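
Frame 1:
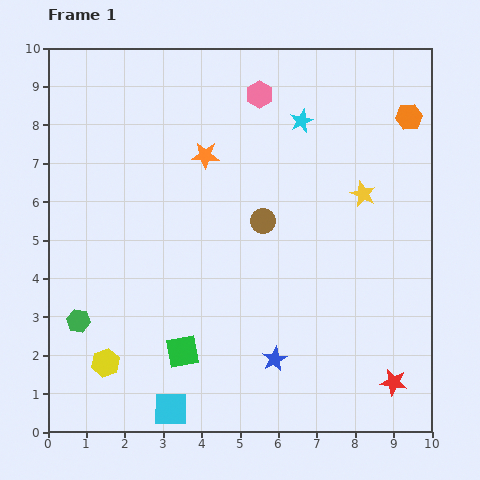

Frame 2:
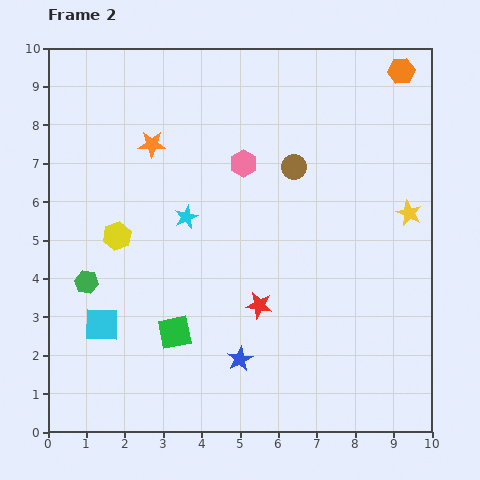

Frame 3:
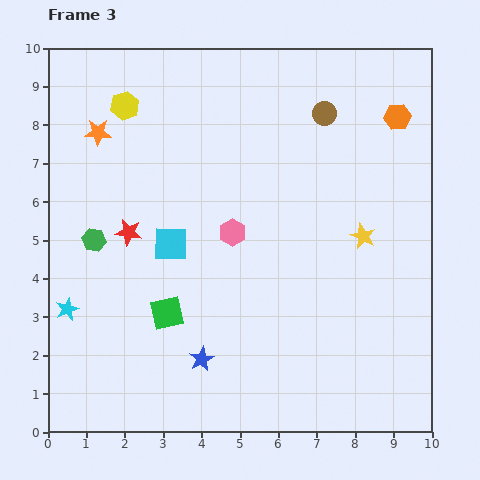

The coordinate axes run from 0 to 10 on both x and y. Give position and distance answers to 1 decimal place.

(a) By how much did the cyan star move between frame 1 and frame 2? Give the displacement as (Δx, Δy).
(-3.0, -2.5)

The cyan star was at (6.6, 8.1) in frame 1 and (3.6, 5.6) in frame 2.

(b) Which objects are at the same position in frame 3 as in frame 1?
none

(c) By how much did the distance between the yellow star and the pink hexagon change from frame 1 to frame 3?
-0.3

Distance in frame 1: 3.7. Distance in frame 3: 3.4.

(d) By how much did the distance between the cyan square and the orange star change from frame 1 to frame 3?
-3.2

Distance in frame 1: 6.7. Distance in frame 3: 3.5.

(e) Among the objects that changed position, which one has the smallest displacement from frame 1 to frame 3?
the orange hexagon

(moved 0.3)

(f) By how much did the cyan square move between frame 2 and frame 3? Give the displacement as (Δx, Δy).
(1.8, 2.1)

The cyan square was at (1.4, 2.8) in frame 2 and (3.2, 4.9) in frame 3.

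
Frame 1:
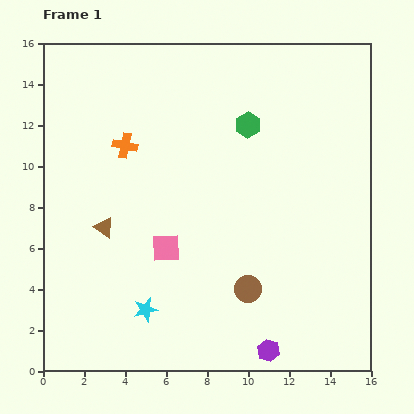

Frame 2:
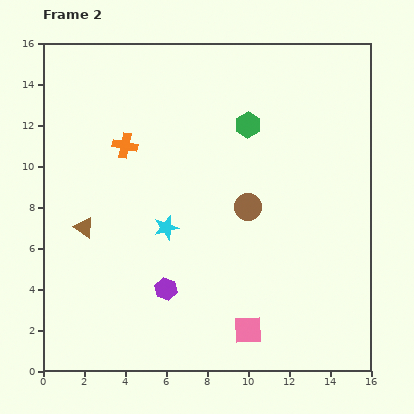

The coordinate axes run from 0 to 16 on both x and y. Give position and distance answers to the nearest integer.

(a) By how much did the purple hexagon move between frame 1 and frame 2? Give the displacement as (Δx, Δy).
(-5, 3)

The purple hexagon was at (11, 1) in frame 1 and (6, 4) in frame 2.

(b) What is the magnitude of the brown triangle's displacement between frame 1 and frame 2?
1

The brown triangle moved from (3, 7) to (2, 7), a distance of √(1² + 0²) ≈ 1.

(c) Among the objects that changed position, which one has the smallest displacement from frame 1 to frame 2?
the brown triangle

(moved 1)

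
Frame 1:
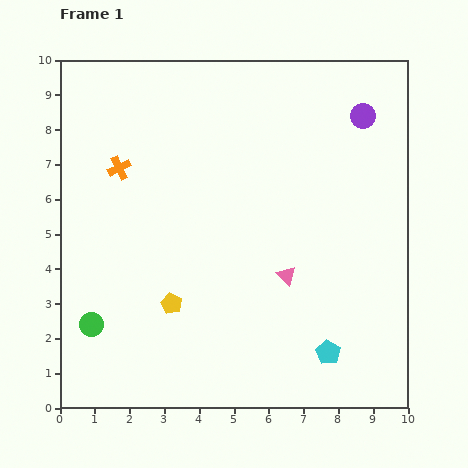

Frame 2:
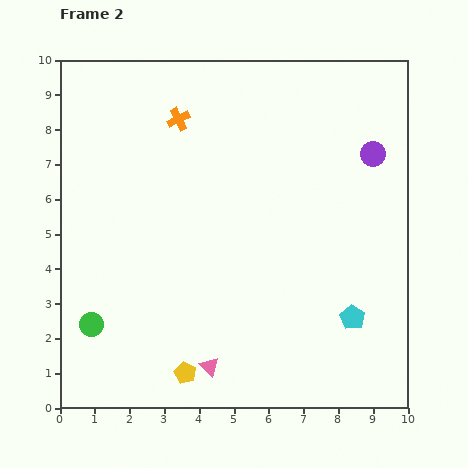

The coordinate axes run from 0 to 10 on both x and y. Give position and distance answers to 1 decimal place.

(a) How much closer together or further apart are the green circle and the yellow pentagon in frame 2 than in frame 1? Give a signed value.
+0.6

Distance in frame 1: 2.4. Distance in frame 2: 3.0.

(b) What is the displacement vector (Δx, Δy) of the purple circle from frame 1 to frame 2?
(0.3, -1.1)

The purple circle was at (8.7, 8.4) in frame 1 and (9.0, 7.3) in frame 2.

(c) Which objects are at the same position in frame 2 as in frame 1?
the green circle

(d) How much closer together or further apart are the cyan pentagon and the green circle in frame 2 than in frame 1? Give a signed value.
+0.7

Distance in frame 1: 6.8. Distance in frame 2: 7.5.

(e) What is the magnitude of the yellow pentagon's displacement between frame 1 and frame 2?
2.0

The yellow pentagon moved from (3.2, 3.0) to (3.6, 1.0), a distance of √(0.4² + 2.0²) ≈ 2.0.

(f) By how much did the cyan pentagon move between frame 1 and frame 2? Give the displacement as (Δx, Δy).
(0.7, 1.0)

The cyan pentagon was at (7.7, 1.6) in frame 1 and (8.4, 2.6) in frame 2.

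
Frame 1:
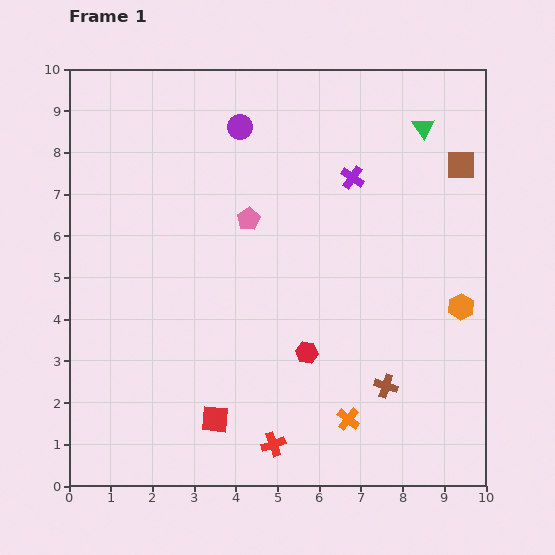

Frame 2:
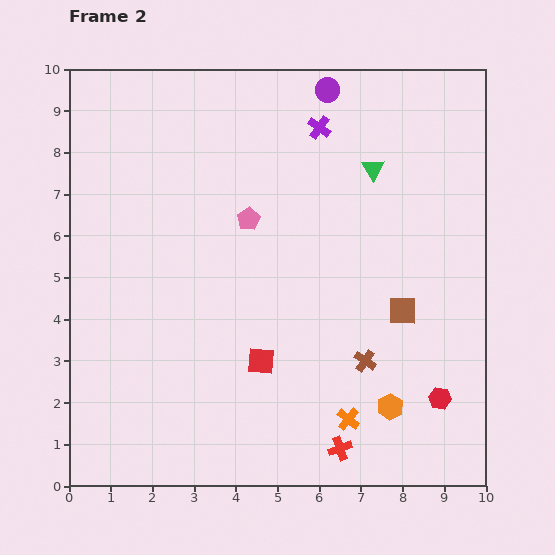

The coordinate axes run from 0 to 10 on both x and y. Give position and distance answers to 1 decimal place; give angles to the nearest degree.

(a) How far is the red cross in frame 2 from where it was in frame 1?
1.6

The red cross moved from (4.9, 1.0) to (6.5, 0.9), a distance of √(1.6² + 0.1²) ≈ 1.6.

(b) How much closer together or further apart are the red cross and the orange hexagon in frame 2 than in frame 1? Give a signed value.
-4.0

Distance in frame 1: 5.6. Distance in frame 2: 1.6.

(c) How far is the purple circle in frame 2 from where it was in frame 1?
2.3

The purple circle moved from (4.1, 8.6) to (6.2, 9.5), a distance of √(2.1² + 0.9²) ≈ 2.3.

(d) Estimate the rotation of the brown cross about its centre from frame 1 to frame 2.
17° clockwise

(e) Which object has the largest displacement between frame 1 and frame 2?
the brown square

(moved 3.8; next 3.4)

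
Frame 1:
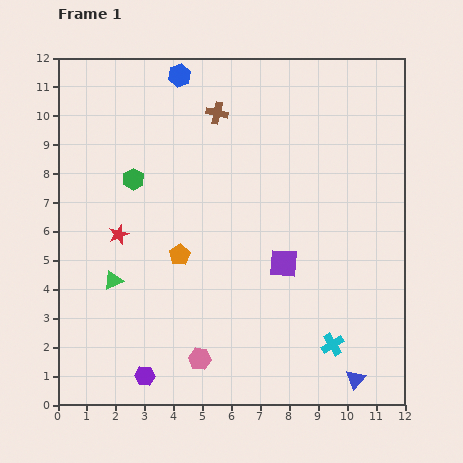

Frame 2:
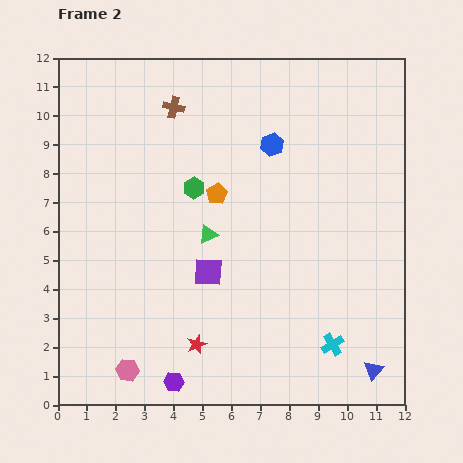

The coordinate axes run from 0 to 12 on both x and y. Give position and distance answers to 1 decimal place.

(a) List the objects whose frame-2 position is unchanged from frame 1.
the cyan cross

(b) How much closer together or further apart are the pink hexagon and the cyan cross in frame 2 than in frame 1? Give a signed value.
+2.6

Distance in frame 1: 4.6. Distance in frame 2: 7.2.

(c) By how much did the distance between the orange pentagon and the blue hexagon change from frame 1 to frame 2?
-3.7

Distance in frame 1: 6.2. Distance in frame 2: 2.5.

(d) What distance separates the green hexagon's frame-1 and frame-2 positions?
2.1

The green hexagon moved from (2.6, 7.8) to (4.7, 7.5), a distance of √(2.1² + 0.3²) ≈ 2.1.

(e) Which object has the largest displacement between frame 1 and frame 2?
the red star

(moved 4.7; next 4.0)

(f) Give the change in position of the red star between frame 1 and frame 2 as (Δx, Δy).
(2.7, -3.8)

The red star was at (2.1, 5.9) in frame 1 and (4.8, 2.1) in frame 2.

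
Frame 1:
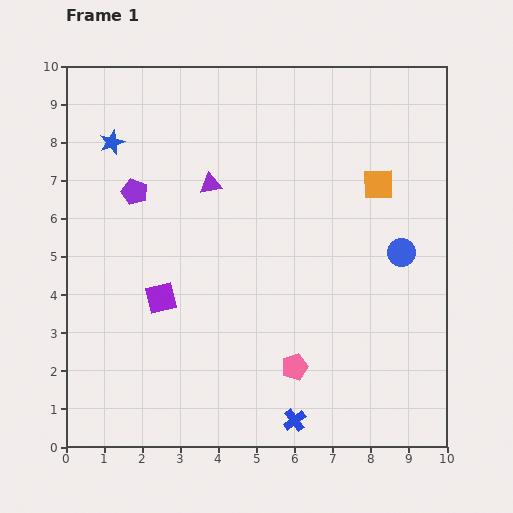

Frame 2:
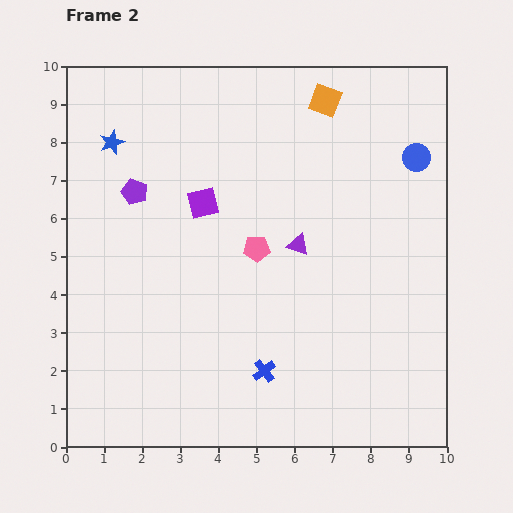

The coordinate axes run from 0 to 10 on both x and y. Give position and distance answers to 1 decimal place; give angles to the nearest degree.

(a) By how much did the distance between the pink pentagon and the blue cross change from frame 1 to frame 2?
+1.8

Distance in frame 1: 1.4. Distance in frame 2: 3.2.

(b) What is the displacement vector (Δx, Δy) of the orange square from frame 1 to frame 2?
(-1.4, 2.2)

The orange square was at (8.2, 6.9) in frame 1 and (6.8, 9.1) in frame 2.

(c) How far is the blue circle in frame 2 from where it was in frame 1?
2.5

The blue circle moved from (8.8, 5.1) to (9.2, 7.6), a distance of √(0.4² + 2.5²) ≈ 2.5.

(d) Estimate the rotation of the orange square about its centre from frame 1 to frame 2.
22° clockwise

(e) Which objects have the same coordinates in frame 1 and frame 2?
the purple pentagon, the blue star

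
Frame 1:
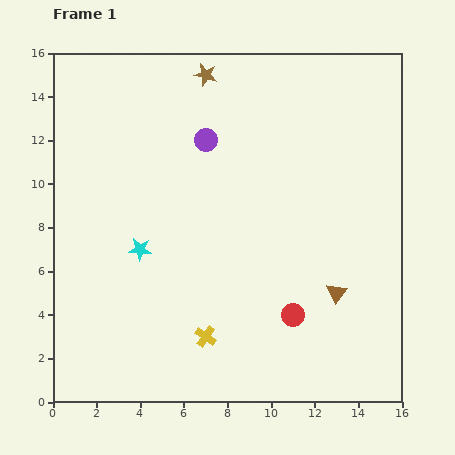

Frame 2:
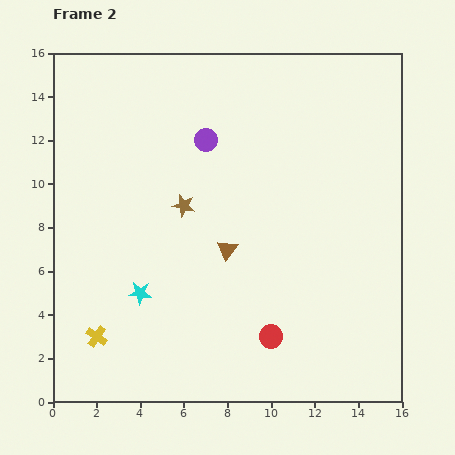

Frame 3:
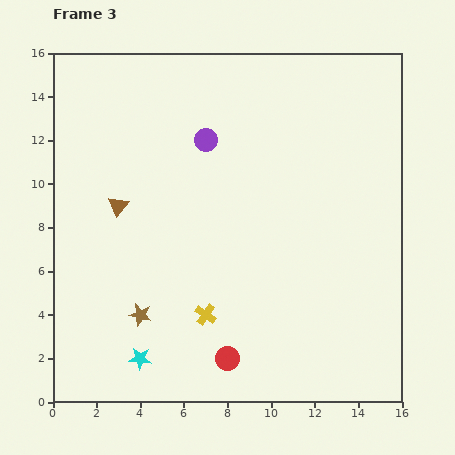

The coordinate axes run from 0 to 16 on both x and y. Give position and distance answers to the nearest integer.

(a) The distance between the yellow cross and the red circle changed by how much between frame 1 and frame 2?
+4

Distance in frame 1: 4. Distance in frame 2: 8.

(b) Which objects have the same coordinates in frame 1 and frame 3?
the purple circle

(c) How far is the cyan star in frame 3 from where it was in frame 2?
3

The cyan star moved from (4, 5) to (4, 2), a distance of √(0² + 3²) ≈ 3.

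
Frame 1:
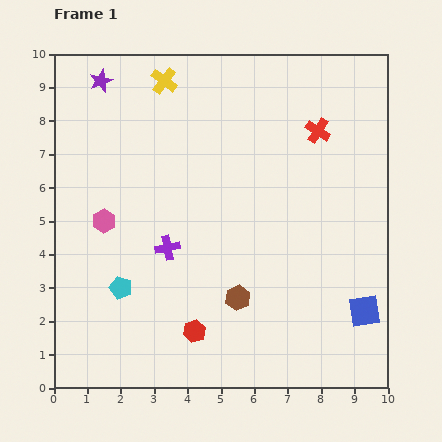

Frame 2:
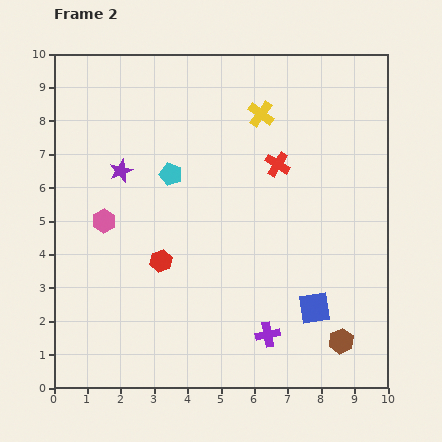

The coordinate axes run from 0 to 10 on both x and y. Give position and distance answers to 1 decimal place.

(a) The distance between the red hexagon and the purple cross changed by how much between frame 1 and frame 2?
+1.3

Distance in frame 1: 2.6. Distance in frame 2: 3.9.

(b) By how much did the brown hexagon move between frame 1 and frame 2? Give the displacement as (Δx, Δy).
(3.1, -1.3)

The brown hexagon was at (5.5, 2.7) in frame 1 and (8.6, 1.4) in frame 2.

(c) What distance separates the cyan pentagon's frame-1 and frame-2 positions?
3.7

The cyan pentagon moved from (2.0, 3.0) to (3.5, 6.4), a distance of √(1.5² + 3.4²) ≈ 3.7.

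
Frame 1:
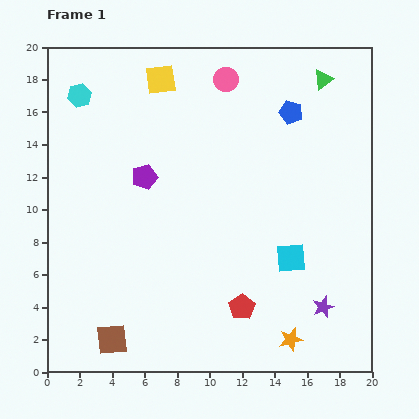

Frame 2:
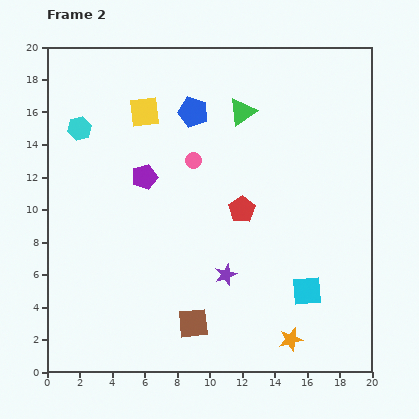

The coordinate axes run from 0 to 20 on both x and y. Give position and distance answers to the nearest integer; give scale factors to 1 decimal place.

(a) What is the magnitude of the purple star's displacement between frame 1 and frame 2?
6

The purple star moved from (17, 4) to (11, 6), a distance of √(6² + 2²) ≈ 6.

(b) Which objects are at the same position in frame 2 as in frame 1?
the orange star, the purple pentagon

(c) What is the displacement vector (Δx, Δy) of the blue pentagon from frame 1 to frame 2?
(-6, 0)

The blue pentagon was at (15, 16) in frame 1 and (9, 16) in frame 2.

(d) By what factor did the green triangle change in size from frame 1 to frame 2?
1.4×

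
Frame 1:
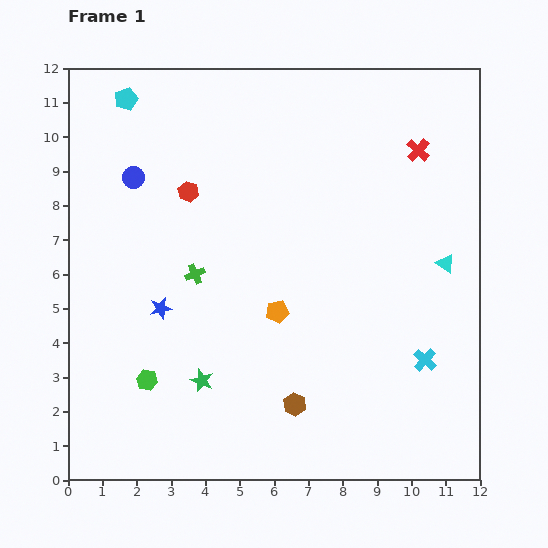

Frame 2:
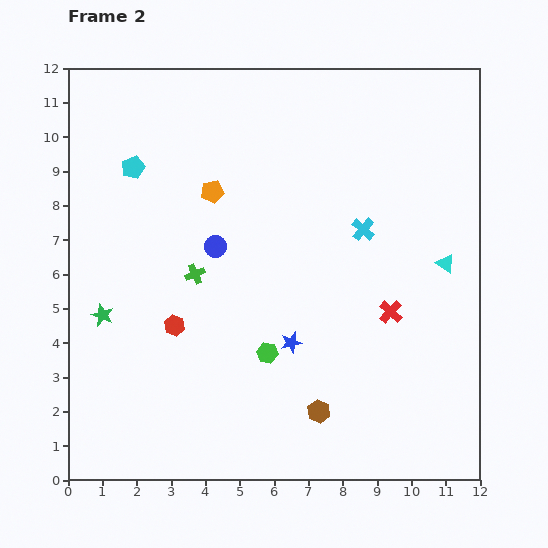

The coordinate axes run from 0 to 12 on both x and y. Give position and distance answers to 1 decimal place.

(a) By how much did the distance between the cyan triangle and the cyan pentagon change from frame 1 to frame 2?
-1.0

Distance in frame 1: 10.5. Distance in frame 2: 9.5.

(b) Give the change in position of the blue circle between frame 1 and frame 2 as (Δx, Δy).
(2.4, -2.0)

The blue circle was at (1.9, 8.8) in frame 1 and (4.3, 6.8) in frame 2.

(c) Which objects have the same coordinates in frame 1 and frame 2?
the cyan triangle, the green cross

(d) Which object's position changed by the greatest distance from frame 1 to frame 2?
the red cross

(moved 4.8; next 4.2)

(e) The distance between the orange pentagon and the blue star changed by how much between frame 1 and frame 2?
+1.6

Distance in frame 1: 3.4. Distance in frame 2: 5.0.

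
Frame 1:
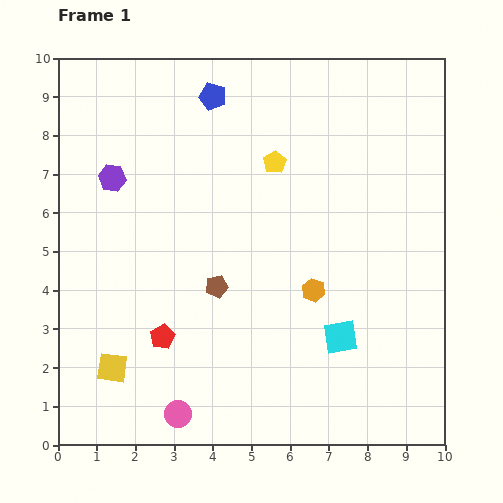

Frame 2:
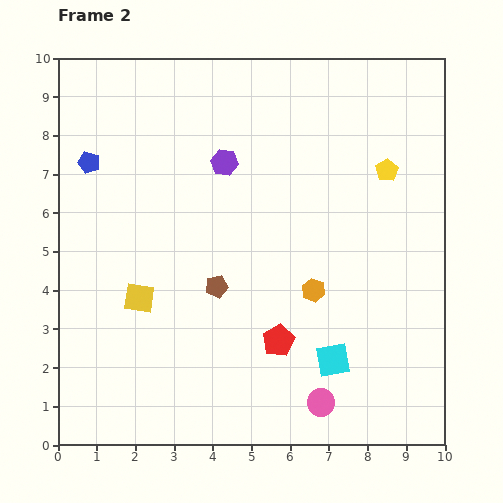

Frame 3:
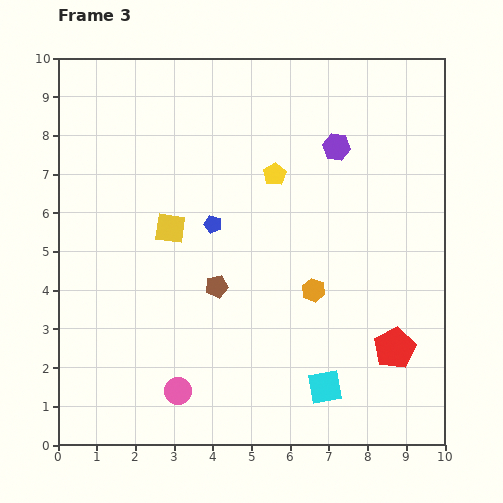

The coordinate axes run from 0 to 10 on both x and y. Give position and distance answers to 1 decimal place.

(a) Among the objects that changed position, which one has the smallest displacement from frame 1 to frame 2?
the cyan square

(moved 0.6)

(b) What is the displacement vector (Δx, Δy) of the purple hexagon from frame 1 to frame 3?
(5.8, 0.8)

The purple hexagon was at (1.4, 6.9) in frame 1 and (7.2, 7.7) in frame 3.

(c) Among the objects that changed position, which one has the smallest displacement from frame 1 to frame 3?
the yellow pentagon

(moved 0.3)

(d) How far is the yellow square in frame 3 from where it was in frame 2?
2.0

The yellow square moved from (2.1, 3.8) to (2.9, 5.6), a distance of √(0.8² + 1.8²) ≈ 2.0.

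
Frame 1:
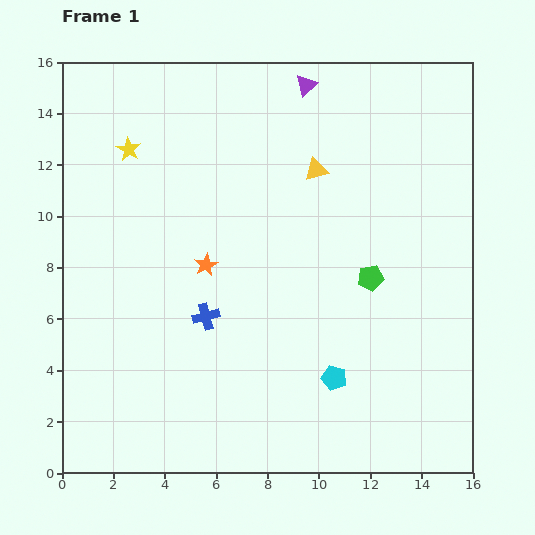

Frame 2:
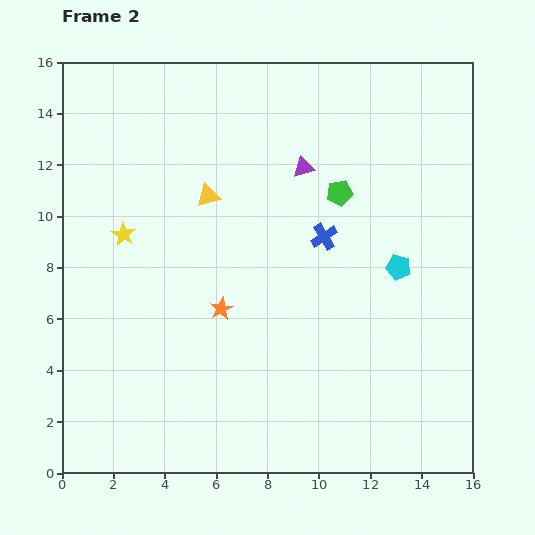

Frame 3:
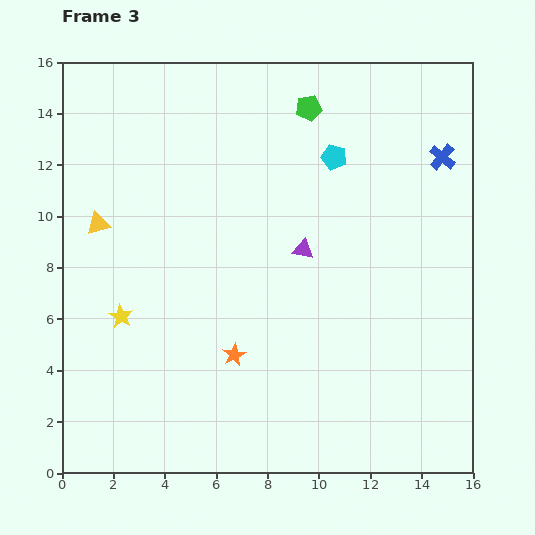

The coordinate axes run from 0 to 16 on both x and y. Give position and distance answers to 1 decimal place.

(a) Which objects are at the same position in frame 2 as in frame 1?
none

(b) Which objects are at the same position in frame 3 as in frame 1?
none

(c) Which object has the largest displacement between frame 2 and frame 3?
the blue cross

(moved 5.5; next 5.0)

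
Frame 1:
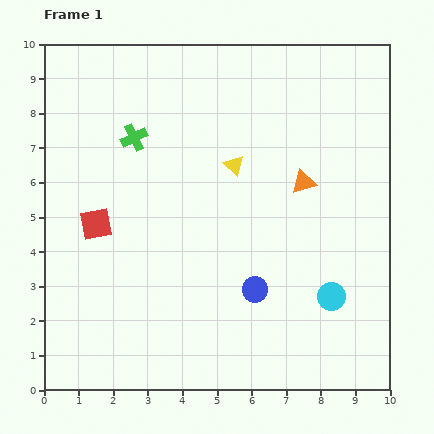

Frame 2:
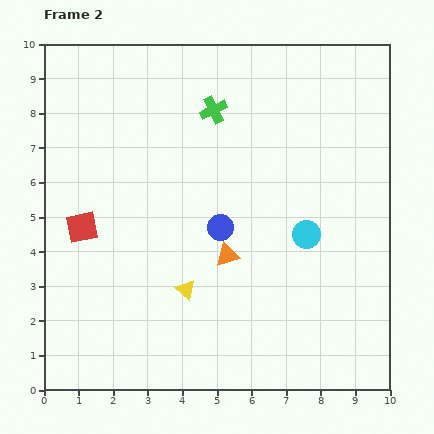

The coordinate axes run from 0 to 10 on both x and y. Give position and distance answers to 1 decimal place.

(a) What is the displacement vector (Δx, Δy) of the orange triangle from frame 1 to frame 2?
(-2.2, -2.1)

The orange triangle was at (7.5, 6.0) in frame 1 and (5.3, 3.9) in frame 2.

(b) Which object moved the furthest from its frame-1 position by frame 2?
the yellow triangle

(moved 3.9; next 3.0)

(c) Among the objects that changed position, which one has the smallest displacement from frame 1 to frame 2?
the red square

(moved 0.4)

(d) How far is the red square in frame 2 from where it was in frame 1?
0.4

The red square moved from (1.5, 4.8) to (1.1, 4.7), a distance of √(0.4² + 0.1²) ≈ 0.4.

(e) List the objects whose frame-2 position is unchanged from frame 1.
none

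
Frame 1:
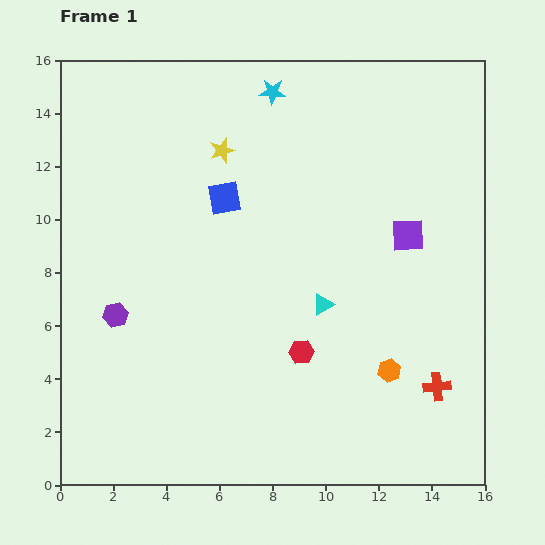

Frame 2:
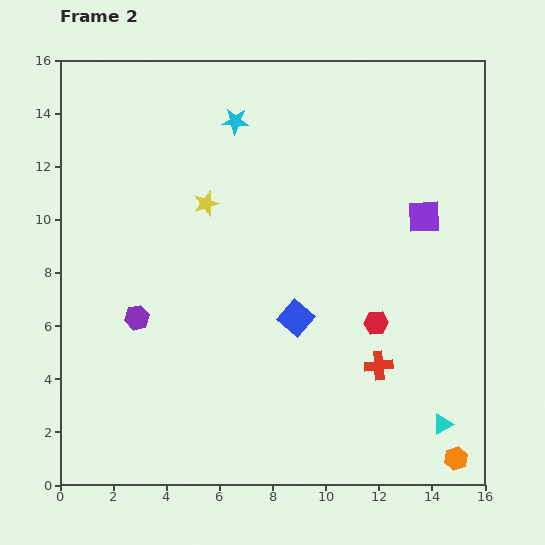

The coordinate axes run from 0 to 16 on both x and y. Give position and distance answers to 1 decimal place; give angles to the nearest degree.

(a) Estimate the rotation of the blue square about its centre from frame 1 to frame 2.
39° counter-clockwise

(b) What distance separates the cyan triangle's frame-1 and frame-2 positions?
6.4

The cyan triangle moved from (9.9, 6.8) to (14.4, 2.3), a distance of √(4.5² + 4.5²) ≈ 6.4.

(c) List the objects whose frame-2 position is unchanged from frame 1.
none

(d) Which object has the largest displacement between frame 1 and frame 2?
the cyan triangle

(moved 6.4; next 5.2)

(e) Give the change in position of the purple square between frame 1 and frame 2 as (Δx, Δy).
(0.6, 0.7)

The purple square was at (13.1, 9.4) in frame 1 and (13.7, 10.1) in frame 2.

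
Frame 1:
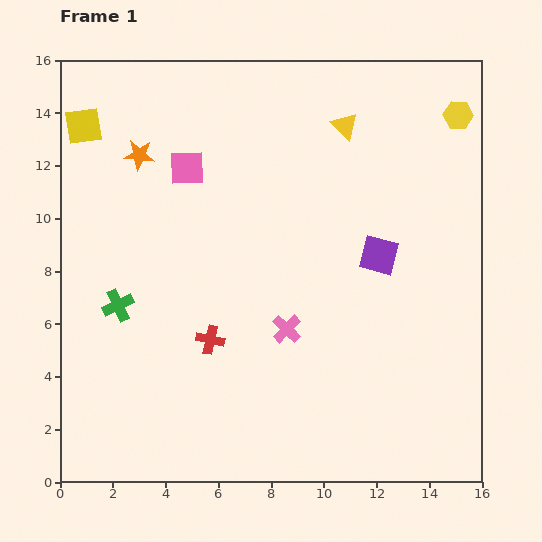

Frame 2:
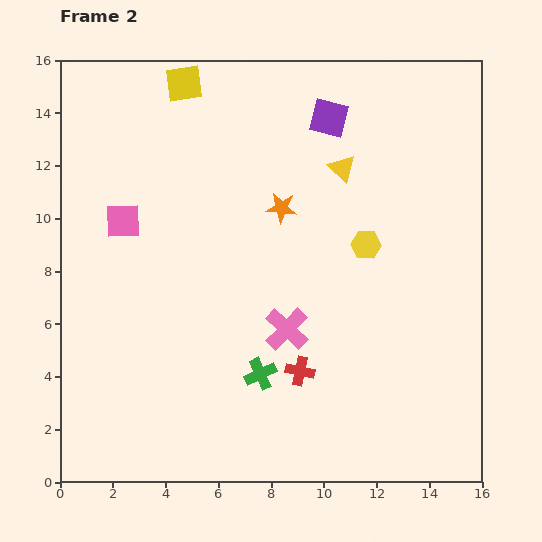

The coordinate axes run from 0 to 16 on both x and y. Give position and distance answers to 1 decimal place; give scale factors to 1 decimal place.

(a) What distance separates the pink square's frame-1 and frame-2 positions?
3.1

The pink square moved from (4.8, 11.9) to (2.4, 9.9), a distance of √(2.4² + 2.0²) ≈ 3.1.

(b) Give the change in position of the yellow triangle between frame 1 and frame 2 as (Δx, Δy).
(-0.1, -1.6)

The yellow triangle was at (10.8, 13.5) in frame 1 and (10.7, 11.9) in frame 2.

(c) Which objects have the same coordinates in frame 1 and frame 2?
the pink cross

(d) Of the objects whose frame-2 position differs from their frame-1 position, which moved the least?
the yellow triangle

(moved 1.6)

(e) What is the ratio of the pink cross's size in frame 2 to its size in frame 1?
1.5×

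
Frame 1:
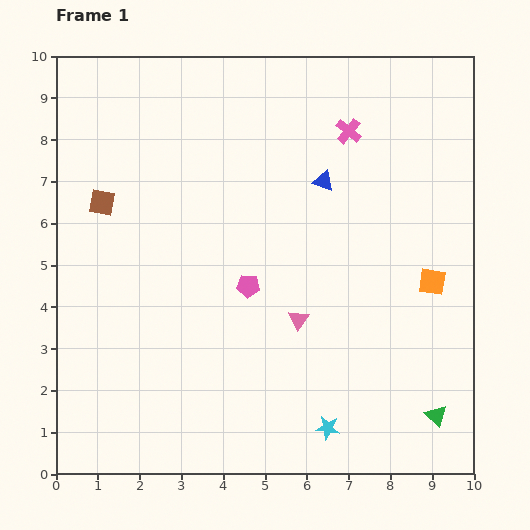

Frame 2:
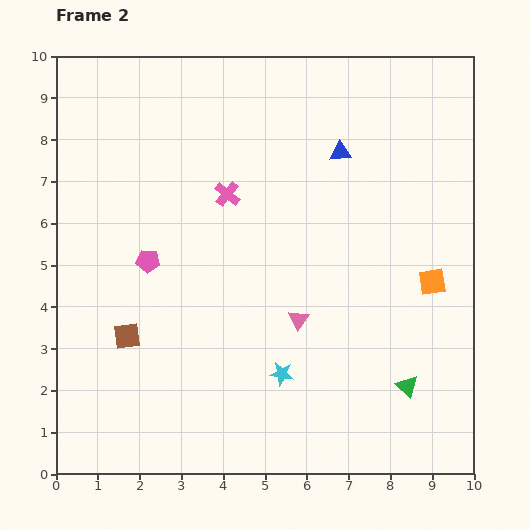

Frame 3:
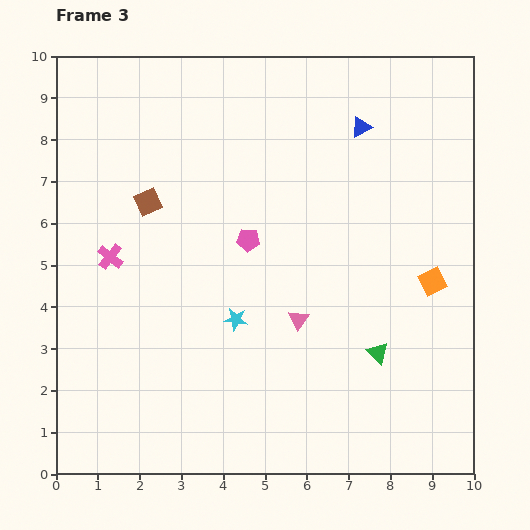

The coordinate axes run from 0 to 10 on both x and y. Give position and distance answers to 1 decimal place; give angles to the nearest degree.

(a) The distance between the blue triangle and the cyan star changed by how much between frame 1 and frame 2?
-0.4

Distance in frame 1: 5.9. Distance in frame 2: 5.5.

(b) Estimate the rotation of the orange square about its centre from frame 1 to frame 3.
35° counter-clockwise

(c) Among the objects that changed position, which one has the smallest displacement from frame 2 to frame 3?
the blue triangle

(moved 0.8)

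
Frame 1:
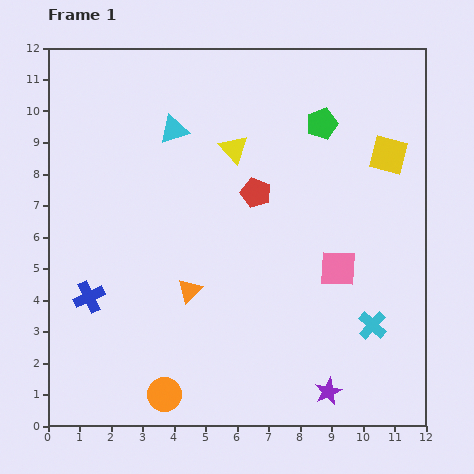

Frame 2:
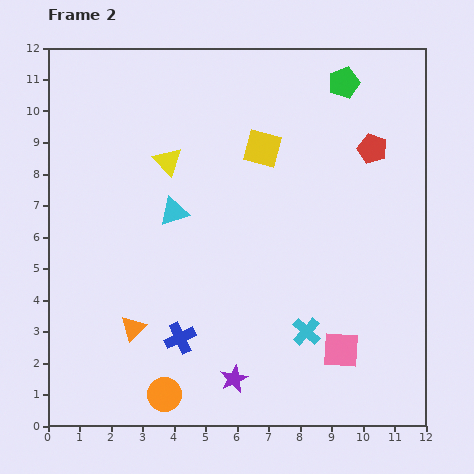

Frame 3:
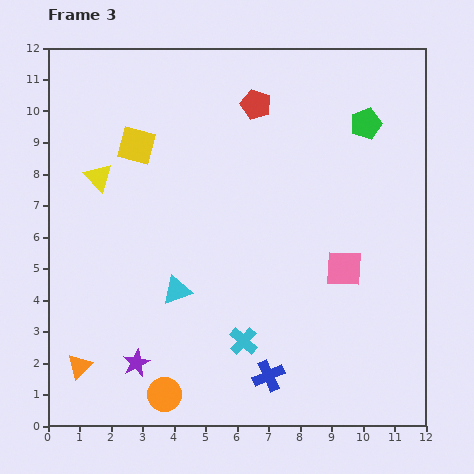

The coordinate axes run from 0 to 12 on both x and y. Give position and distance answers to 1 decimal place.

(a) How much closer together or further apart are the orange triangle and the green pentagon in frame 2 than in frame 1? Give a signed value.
+3.5

Distance in frame 1: 6.8. Distance in frame 2: 10.3.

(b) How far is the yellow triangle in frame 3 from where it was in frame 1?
4.4

The yellow triangle moved from (5.9, 8.8) to (1.6, 7.9), a distance of √(4.3² + 0.9²) ≈ 4.4.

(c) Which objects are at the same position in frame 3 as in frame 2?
the orange circle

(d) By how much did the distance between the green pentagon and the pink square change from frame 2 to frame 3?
-3.8

Distance in frame 2: 8.5. Distance in frame 3: 4.7.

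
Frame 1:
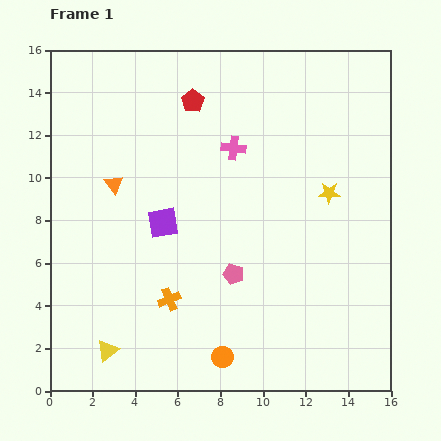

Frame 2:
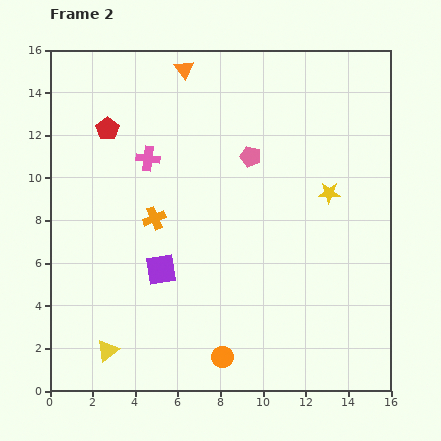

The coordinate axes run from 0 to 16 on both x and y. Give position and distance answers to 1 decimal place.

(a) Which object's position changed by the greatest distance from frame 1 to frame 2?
the orange triangle

(moved 6.3; next 5.6)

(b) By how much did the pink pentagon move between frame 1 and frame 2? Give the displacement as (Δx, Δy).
(0.8, 5.5)

The pink pentagon was at (8.6, 5.5) in frame 1 and (9.4, 11.0) in frame 2.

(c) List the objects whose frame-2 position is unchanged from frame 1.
the yellow triangle, the orange circle, the yellow star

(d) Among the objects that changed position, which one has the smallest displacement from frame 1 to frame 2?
the purple square

(moved 2.2)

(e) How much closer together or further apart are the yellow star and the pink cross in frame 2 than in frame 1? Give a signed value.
+3.6

Distance in frame 1: 5.0. Distance in frame 2: 8.6.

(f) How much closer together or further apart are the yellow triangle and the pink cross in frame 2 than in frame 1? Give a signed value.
-2.0

Distance in frame 1: 11.2. Distance in frame 2: 9.2.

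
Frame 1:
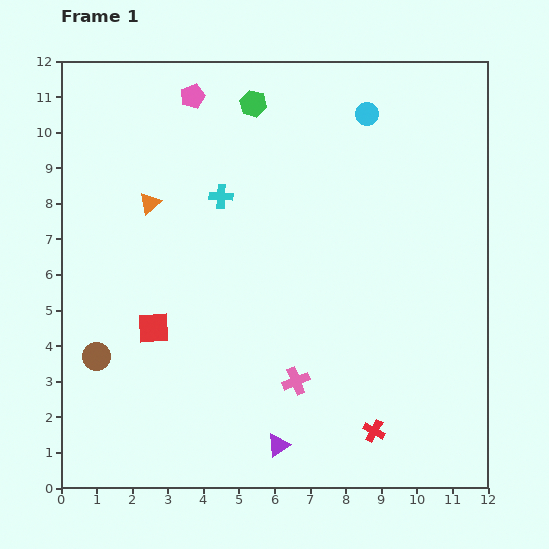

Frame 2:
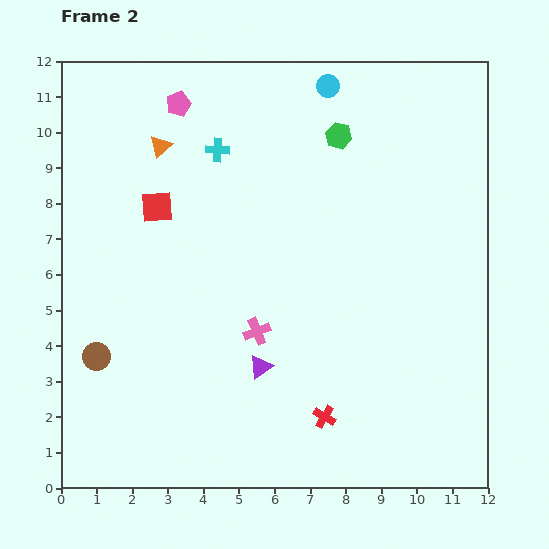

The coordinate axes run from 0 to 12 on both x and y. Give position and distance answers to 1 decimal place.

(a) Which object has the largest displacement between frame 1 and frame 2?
the red square

(moved 3.4; next 2.6)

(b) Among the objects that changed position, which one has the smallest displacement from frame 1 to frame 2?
the pink pentagon

(moved 0.4)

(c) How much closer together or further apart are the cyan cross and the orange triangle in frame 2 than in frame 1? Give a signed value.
-0.4

Distance in frame 1: 2.0. Distance in frame 2: 1.6.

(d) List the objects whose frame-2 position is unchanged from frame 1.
the brown circle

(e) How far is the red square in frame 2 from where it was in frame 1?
3.4

The red square moved from (2.6, 4.5) to (2.7, 7.9), a distance of √(0.1² + 3.4²) ≈ 3.4.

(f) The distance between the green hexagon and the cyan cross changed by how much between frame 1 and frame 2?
+0.6

Distance in frame 1: 2.8. Distance in frame 2: 3.4.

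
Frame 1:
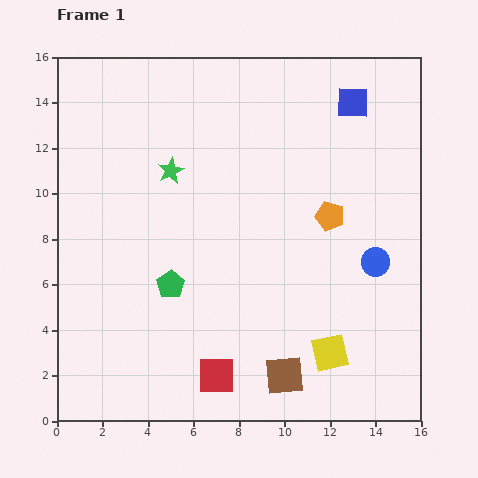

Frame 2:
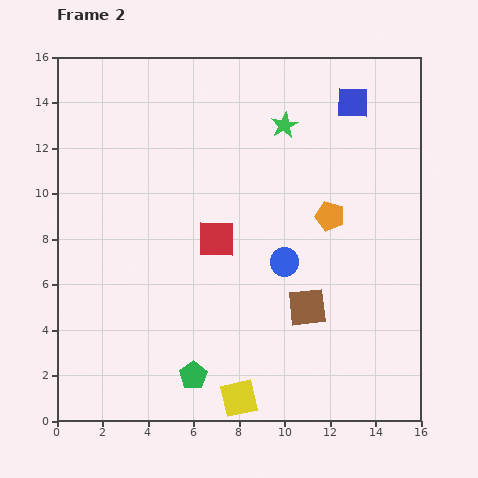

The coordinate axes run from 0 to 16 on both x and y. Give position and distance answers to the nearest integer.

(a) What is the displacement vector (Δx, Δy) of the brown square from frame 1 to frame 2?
(1, 3)

The brown square was at (10, 2) in frame 1 and (11, 5) in frame 2.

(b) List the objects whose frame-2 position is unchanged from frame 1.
the orange pentagon, the blue square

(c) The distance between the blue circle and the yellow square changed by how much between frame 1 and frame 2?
+2

Distance in frame 1: 4. Distance in frame 2: 6.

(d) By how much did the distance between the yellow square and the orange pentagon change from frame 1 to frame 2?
+3

Distance in frame 1: 6. Distance in frame 2: 9.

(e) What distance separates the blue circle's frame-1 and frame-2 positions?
4

The blue circle moved from (14, 7) to (10, 7), a distance of √(4² + 0²) ≈ 4.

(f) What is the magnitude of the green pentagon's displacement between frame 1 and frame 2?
4

The green pentagon moved from (5, 6) to (6, 2), a distance of √(1² + 4²) ≈ 4.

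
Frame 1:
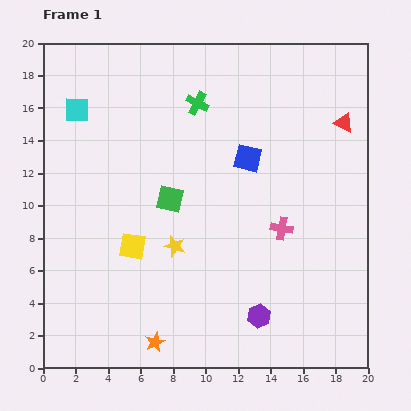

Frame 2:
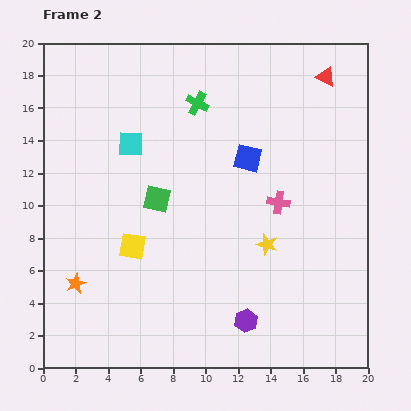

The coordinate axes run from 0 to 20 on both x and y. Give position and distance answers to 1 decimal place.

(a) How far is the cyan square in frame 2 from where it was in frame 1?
3.9

The cyan square moved from (2.1, 15.9) to (5.4, 13.8), a distance of √(3.3² + 2.1²) ≈ 3.9.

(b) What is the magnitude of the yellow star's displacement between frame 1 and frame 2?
5.7

The yellow star moved from (8.1, 7.5) to (13.8, 7.6), a distance of √(5.7² + 0.1²) ≈ 5.7.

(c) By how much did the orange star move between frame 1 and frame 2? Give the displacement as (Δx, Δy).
(-4.9, 3.6)

The orange star was at (6.9, 1.6) in frame 1 and (2.0, 5.2) in frame 2.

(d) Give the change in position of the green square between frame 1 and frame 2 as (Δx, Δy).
(-0.8, 0.0)

The green square was at (7.8, 10.4) in frame 1 and (7.0, 10.4) in frame 2.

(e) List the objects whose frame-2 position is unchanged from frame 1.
the blue square, the yellow square, the green cross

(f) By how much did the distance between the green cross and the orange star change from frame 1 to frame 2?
-1.5

Distance in frame 1: 14.9. Distance in frame 2: 13.4.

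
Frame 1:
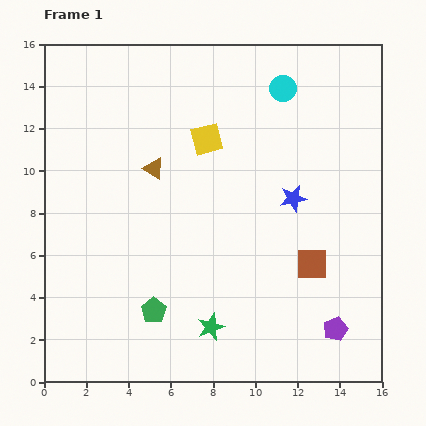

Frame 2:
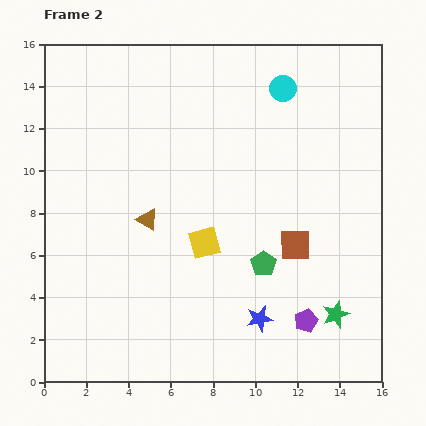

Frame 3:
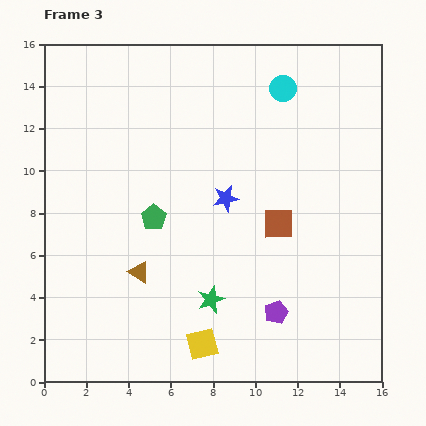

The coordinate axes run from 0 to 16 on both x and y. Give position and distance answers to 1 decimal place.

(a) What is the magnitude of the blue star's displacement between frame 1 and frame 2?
5.9

The blue star moved from (11.8, 8.7) to (10.2, 3.0), a distance of √(1.6² + 5.7²) ≈ 5.9.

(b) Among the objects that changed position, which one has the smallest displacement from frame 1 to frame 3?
the green star

(moved 1.3)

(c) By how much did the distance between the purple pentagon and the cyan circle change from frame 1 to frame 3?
-1.1

Distance in frame 1: 11.7. Distance in frame 3: 10.6.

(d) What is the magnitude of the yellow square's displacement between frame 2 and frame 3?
4.8

The yellow square moved from (7.6, 6.6) to (7.5, 1.8), a distance of √(0.1² + 4.8²) ≈ 4.8.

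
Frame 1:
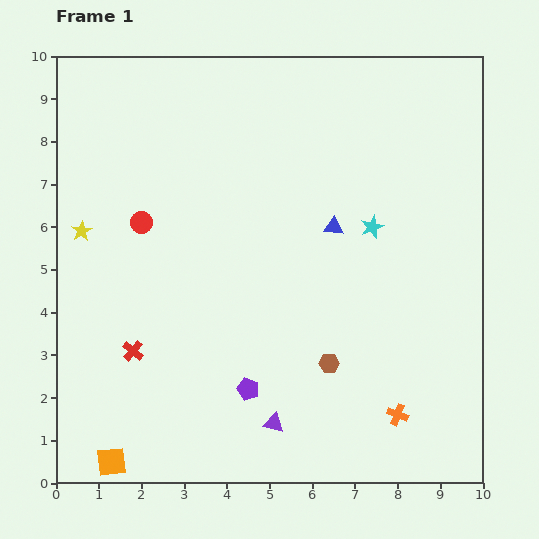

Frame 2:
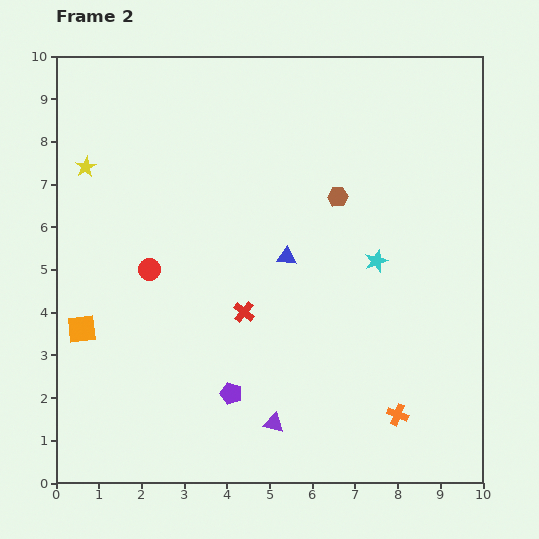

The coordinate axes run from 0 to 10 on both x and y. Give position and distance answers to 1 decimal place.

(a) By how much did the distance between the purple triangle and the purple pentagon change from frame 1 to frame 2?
+0.2

Distance in frame 1: 1.0. Distance in frame 2: 1.2.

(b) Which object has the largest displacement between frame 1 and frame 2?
the brown hexagon

(moved 3.9; next 3.2)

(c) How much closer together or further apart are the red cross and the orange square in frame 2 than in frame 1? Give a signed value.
+1.2

Distance in frame 1: 2.6. Distance in frame 2: 3.8.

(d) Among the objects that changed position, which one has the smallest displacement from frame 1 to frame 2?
the purple pentagon

(moved 0.4)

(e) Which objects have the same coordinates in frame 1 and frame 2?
the orange cross, the purple triangle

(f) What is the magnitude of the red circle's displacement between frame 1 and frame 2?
1.1

The red circle moved from (2.0, 6.1) to (2.2, 5.0), a distance of √(0.2² + 1.1²) ≈ 1.1.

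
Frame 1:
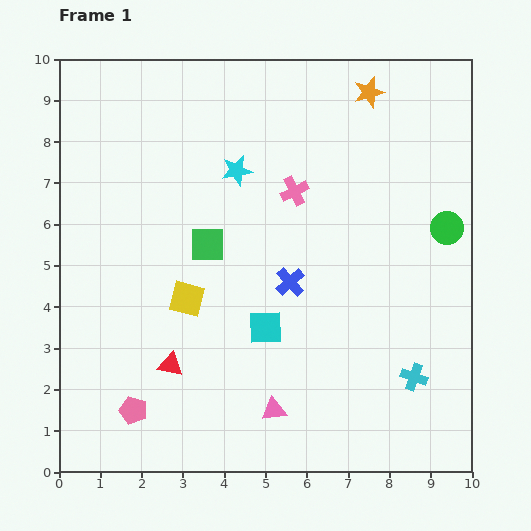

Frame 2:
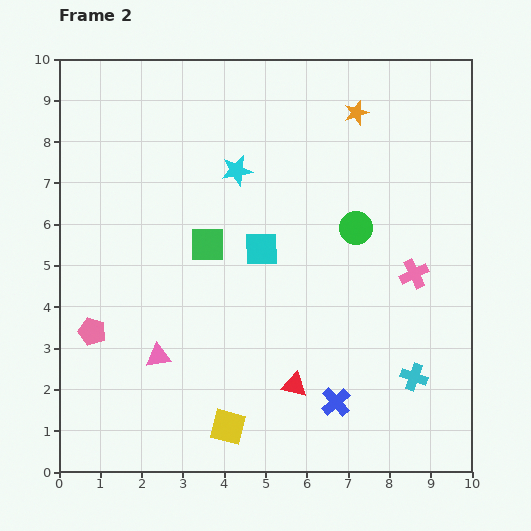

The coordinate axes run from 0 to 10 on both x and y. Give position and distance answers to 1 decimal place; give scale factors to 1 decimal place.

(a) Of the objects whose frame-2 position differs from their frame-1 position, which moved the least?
the orange star

(moved 0.6)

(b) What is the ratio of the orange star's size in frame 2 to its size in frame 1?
0.8×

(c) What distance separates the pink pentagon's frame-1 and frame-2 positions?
2.1

The pink pentagon moved from (1.8, 1.5) to (0.8, 3.4), a distance of √(1.0² + 1.9²) ≈ 2.1.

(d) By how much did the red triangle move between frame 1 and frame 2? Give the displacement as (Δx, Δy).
(3.0, -0.5)

The red triangle was at (2.7, 2.6) in frame 1 and (5.7, 2.1) in frame 2.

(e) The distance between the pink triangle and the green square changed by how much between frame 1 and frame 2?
-1.3

Distance in frame 1: 4.3. Distance in frame 2: 3.0.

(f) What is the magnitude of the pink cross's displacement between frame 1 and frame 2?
3.5

The pink cross moved from (5.7, 6.8) to (8.6, 4.8), a distance of √(2.9² + 2.0²) ≈ 3.5.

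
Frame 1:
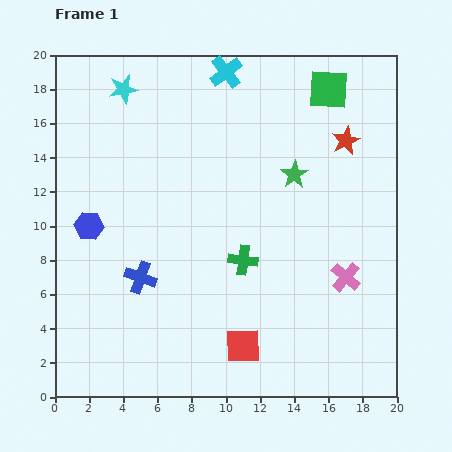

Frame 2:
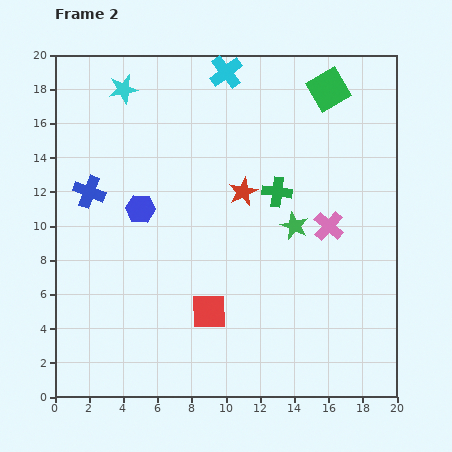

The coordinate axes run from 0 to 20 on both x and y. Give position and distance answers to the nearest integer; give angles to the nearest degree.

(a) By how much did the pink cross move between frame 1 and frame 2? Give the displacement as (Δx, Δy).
(-1, 3)

The pink cross was at (17, 7) in frame 1 and (16, 10) in frame 2.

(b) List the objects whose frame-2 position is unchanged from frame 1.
the green square, the cyan cross, the cyan star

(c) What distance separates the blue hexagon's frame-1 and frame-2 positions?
3

The blue hexagon moved from (2, 10) to (5, 11), a distance of √(3² + 1²) ≈ 3.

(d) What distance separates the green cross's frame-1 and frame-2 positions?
4

The green cross moved from (11, 8) to (13, 12), a distance of √(2² + 4²) ≈ 4.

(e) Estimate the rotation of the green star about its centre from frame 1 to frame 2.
15° counter-clockwise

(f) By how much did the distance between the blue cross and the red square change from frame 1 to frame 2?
+3

Distance in frame 1: 7. Distance in frame 2: 10.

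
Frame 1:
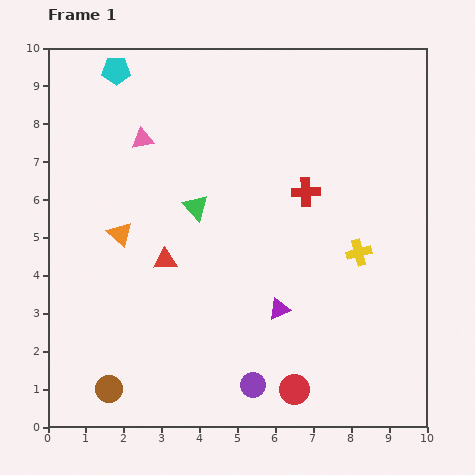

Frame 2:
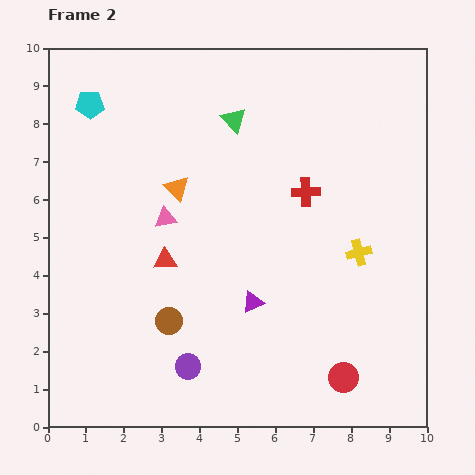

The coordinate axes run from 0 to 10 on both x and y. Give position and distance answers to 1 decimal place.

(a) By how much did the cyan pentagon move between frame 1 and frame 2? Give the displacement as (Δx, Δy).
(-0.7, -0.9)

The cyan pentagon was at (1.8, 9.4) in frame 1 and (1.1, 8.5) in frame 2.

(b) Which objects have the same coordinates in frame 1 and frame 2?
the yellow cross, the red cross, the red triangle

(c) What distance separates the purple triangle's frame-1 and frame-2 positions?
0.7

The purple triangle moved from (6.1, 3.1) to (5.4, 3.3), a distance of √(0.7² + 0.2²) ≈ 0.7.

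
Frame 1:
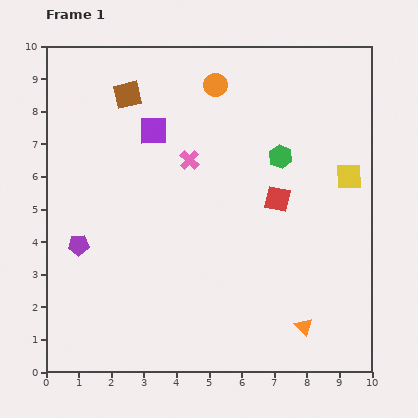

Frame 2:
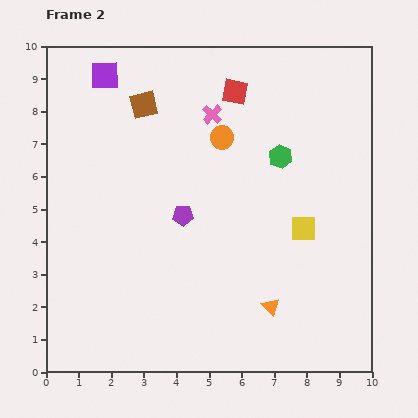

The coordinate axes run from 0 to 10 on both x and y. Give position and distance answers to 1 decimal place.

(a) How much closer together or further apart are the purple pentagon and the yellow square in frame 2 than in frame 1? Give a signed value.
-4.9

Distance in frame 1: 8.6. Distance in frame 2: 3.7.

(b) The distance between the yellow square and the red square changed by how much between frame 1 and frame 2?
+2.4

Distance in frame 1: 2.3. Distance in frame 2: 4.7.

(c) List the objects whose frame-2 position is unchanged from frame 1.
the green hexagon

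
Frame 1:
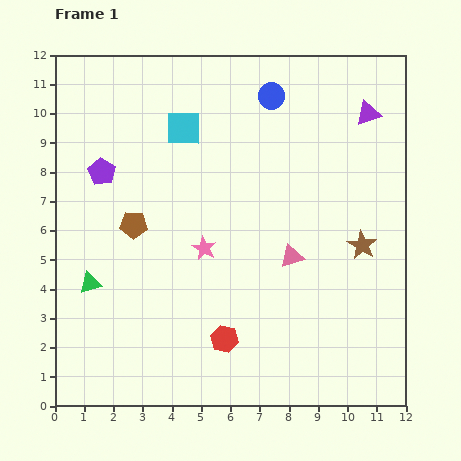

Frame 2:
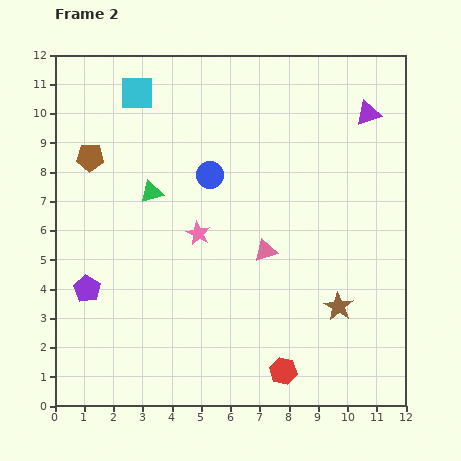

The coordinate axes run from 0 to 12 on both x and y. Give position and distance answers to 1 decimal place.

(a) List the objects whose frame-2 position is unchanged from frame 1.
the purple triangle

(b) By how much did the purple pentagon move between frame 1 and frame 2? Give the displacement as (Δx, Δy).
(-0.5, -4.0)

The purple pentagon was at (1.6, 8.0) in frame 1 and (1.1, 4.0) in frame 2.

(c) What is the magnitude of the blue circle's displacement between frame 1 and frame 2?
3.4

The blue circle moved from (7.4, 10.6) to (5.3, 7.9), a distance of √(2.1² + 2.7²) ≈ 3.4.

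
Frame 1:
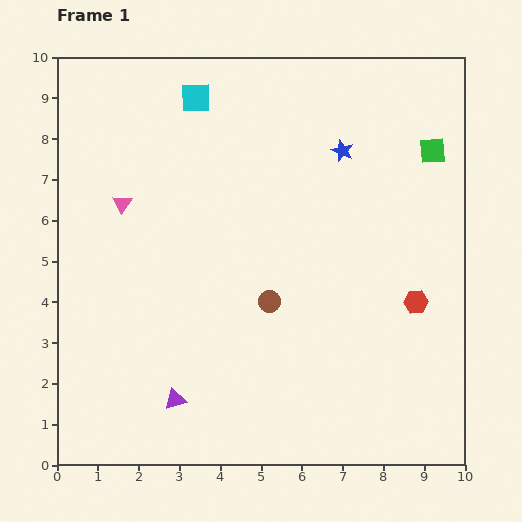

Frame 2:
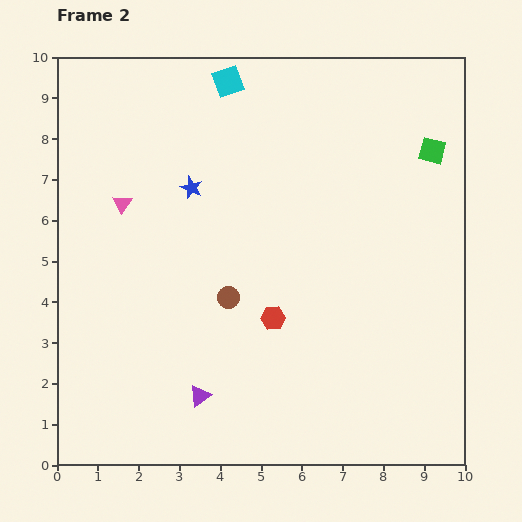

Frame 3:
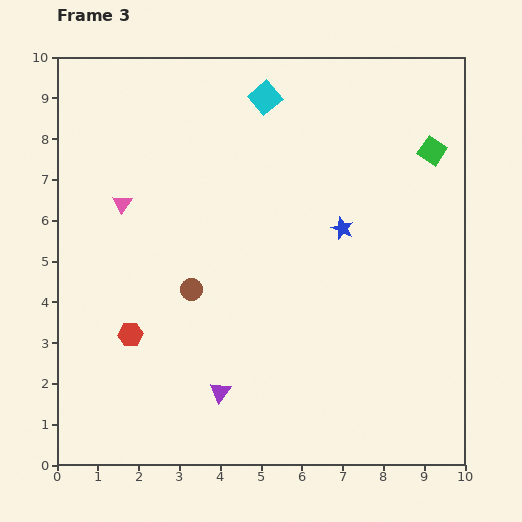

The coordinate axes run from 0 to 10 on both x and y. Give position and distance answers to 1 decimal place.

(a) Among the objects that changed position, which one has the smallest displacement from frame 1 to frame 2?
the purple triangle

(moved 0.6)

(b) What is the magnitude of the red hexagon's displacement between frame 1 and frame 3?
7.0

The red hexagon moved from (8.8, 4.0) to (1.8, 3.2), a distance of √(7.0² + 0.8²) ≈ 7.0.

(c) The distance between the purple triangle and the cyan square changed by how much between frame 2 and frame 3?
-0.4

Distance in frame 2: 7.7. Distance in frame 3: 7.3.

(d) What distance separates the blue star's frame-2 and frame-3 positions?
3.8

The blue star moved from (3.3, 6.8) to (7.0, 5.8), a distance of √(3.7² + 1.0²) ≈ 3.8.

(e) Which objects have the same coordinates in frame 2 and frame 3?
the pink triangle, the green square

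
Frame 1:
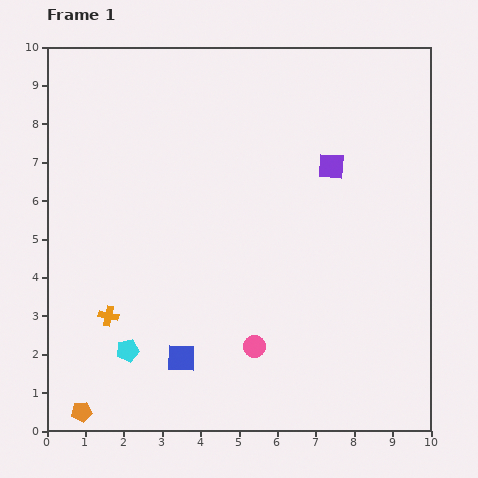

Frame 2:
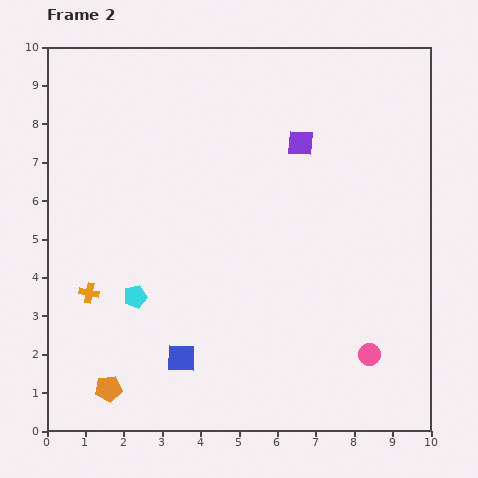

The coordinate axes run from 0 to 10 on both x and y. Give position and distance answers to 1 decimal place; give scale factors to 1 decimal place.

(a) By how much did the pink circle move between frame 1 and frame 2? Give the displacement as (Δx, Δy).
(3.0, -0.2)

The pink circle was at (5.4, 2.2) in frame 1 and (8.4, 2.0) in frame 2.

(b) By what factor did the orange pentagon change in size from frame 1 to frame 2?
1.3×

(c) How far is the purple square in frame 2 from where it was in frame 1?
1.0

The purple square moved from (7.4, 6.9) to (6.6, 7.5), a distance of √(0.8² + 0.6²) ≈ 1.0.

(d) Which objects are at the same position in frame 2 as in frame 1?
the blue square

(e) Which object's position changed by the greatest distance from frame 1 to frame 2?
the pink circle

(moved 3.0; next 1.4)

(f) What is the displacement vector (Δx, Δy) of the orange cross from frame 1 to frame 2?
(-0.5, 0.6)

The orange cross was at (1.6, 3.0) in frame 1 and (1.1, 3.6) in frame 2.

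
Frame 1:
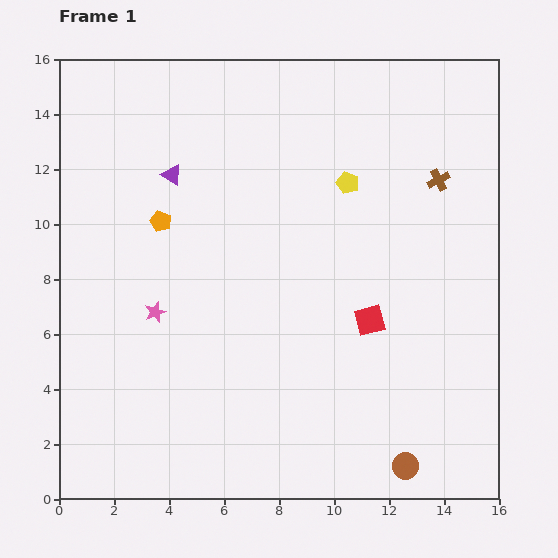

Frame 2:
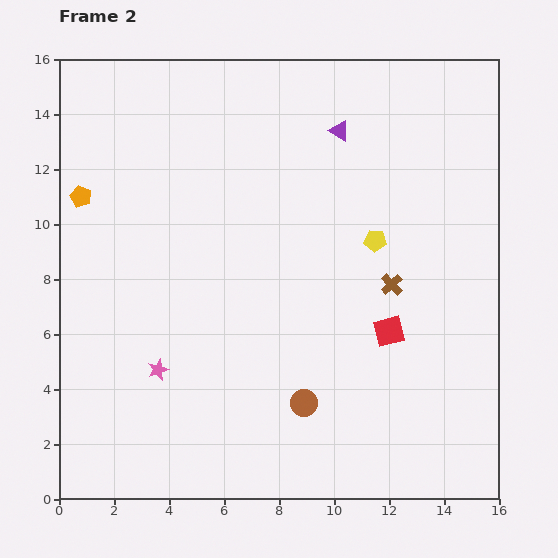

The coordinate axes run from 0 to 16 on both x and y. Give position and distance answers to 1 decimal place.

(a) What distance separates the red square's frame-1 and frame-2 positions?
0.8

The red square moved from (11.3, 6.5) to (12.0, 6.1), a distance of √(0.7² + 0.4²) ≈ 0.8.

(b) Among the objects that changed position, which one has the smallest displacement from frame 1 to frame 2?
the red square

(moved 0.8)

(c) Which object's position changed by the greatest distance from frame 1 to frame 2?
the purple triangle

(moved 6.3; next 4.4)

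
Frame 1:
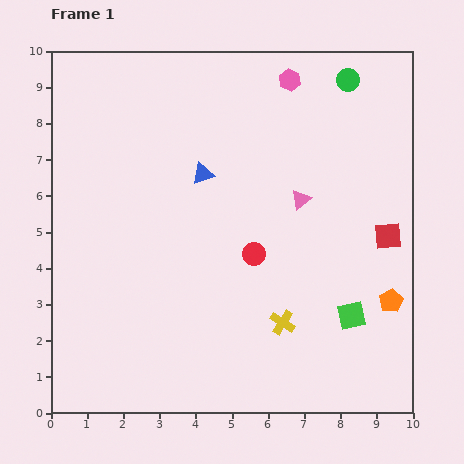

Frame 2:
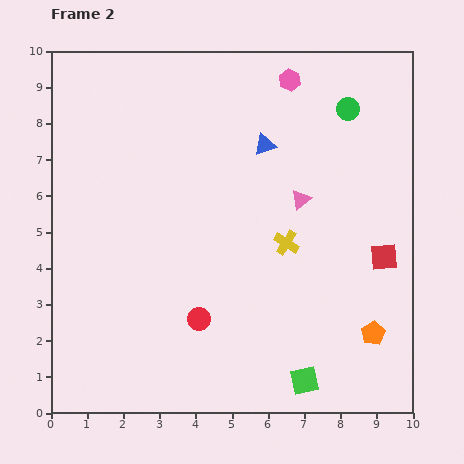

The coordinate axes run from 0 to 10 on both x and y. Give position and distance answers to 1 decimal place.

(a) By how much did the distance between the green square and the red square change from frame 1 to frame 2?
+1.6

Distance in frame 1: 2.4. Distance in frame 2: 4.0.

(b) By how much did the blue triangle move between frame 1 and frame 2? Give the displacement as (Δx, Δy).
(1.7, 0.8)

The blue triangle was at (4.2, 6.6) in frame 1 and (5.9, 7.4) in frame 2.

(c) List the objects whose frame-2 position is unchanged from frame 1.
the pink hexagon, the pink triangle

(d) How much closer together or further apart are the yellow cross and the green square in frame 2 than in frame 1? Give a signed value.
+1.9

Distance in frame 1: 1.9. Distance in frame 2: 3.8.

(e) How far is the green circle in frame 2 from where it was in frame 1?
0.8

The green circle moved from (8.2, 9.2) to (8.2, 8.4), a distance of √(0.0² + 0.8²) ≈ 0.8.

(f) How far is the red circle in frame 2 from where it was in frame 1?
2.3

The red circle moved from (5.6, 4.4) to (4.1, 2.6), a distance of √(1.5² + 1.8²) ≈ 2.3.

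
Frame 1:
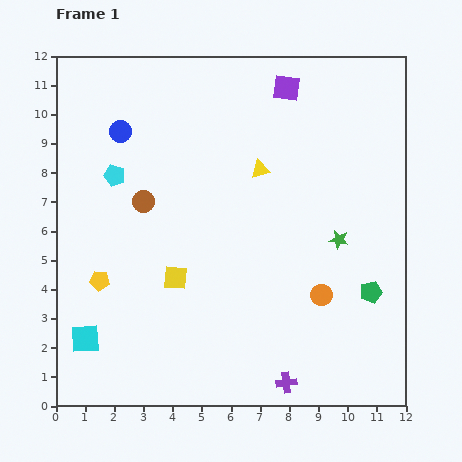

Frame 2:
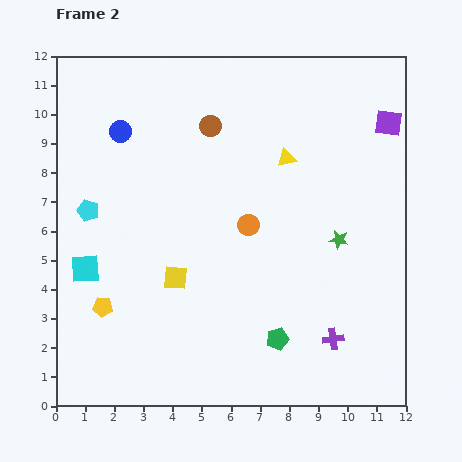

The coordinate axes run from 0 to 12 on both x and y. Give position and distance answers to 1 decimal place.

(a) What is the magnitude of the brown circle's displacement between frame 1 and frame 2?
3.5

The brown circle moved from (3.0, 7.0) to (5.3, 9.6), a distance of √(2.3² + 2.6²) ≈ 3.5.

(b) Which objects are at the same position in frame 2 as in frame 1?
the yellow square, the green star, the blue circle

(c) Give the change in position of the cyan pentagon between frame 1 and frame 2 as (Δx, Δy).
(-0.9, -1.2)

The cyan pentagon was at (2.0, 7.9) in frame 1 and (1.1, 6.7) in frame 2.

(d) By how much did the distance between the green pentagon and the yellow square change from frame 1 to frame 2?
-2.6

Distance in frame 1: 6.7. Distance in frame 2: 4.1.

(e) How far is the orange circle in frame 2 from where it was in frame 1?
3.5

The orange circle moved from (9.1, 3.8) to (6.6, 6.2), a distance of √(2.5² + 2.4²) ≈ 3.5.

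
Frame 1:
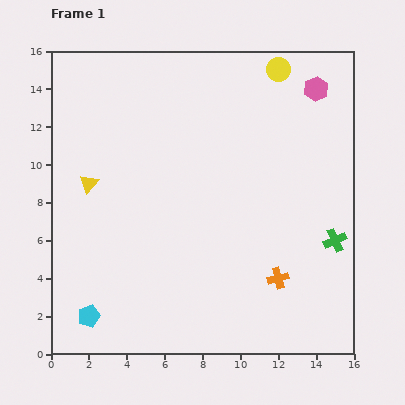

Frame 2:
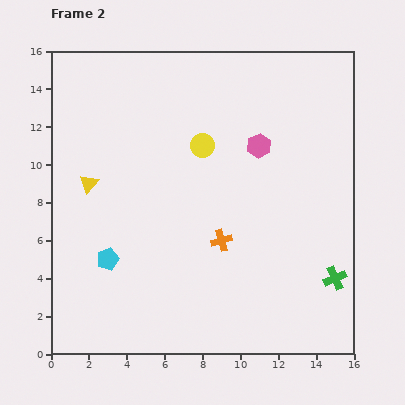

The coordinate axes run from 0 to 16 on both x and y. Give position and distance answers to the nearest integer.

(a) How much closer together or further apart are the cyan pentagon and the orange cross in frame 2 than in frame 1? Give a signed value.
-4

Distance in frame 1: 10. Distance in frame 2: 6.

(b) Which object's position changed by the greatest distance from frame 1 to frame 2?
the yellow circle

(moved 6; next 4)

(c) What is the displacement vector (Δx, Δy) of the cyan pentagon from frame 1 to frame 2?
(1, 3)

The cyan pentagon was at (2, 2) in frame 1 and (3, 5) in frame 2.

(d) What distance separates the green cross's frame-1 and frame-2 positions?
2

The green cross moved from (15, 6) to (15, 4), a distance of √(0² + 2²) ≈ 2.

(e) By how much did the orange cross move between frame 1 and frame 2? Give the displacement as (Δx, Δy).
(-3, 2)

The orange cross was at (12, 4) in frame 1 and (9, 6) in frame 2.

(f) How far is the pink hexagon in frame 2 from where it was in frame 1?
4

The pink hexagon moved from (14, 14) to (11, 11), a distance of √(3² + 3²) ≈ 4.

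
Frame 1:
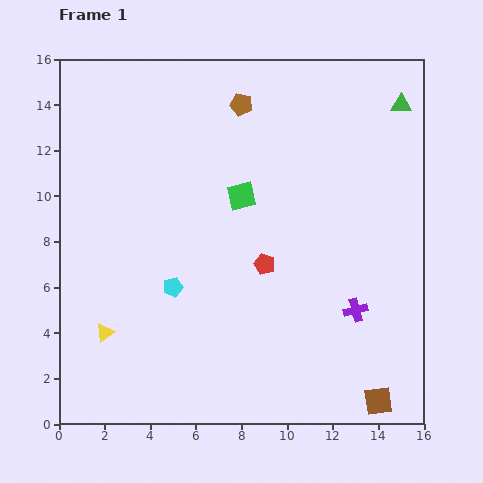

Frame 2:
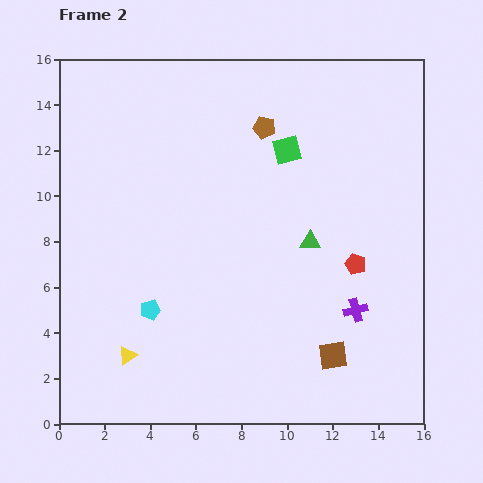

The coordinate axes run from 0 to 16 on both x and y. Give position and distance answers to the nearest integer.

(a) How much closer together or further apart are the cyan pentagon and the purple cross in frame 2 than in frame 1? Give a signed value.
+1

Distance in frame 1: 8. Distance in frame 2: 9.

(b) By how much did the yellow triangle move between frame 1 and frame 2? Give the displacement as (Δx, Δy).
(1, -1)

The yellow triangle was at (2, 4) in frame 1 and (3, 3) in frame 2.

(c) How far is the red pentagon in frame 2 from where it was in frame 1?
4

The red pentagon moved from (9, 7) to (13, 7), a distance of √(4² + 0²) ≈ 4.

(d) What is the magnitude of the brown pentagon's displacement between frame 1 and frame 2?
1

The brown pentagon moved from (8, 14) to (9, 13), a distance of √(1² + 1²) ≈ 1.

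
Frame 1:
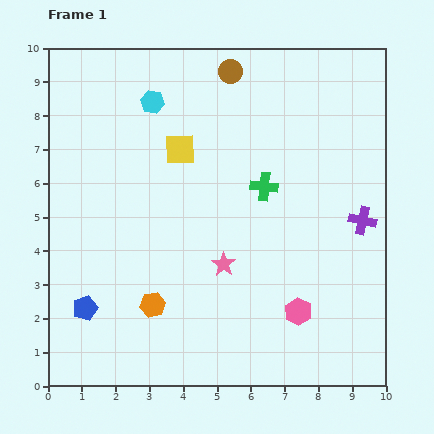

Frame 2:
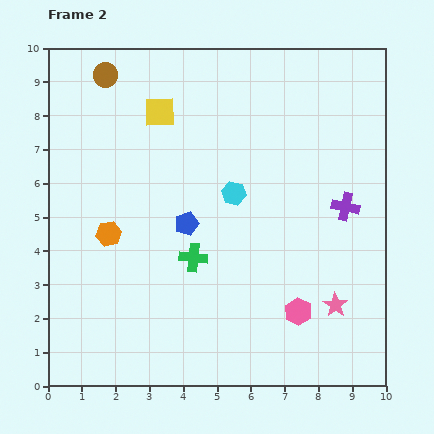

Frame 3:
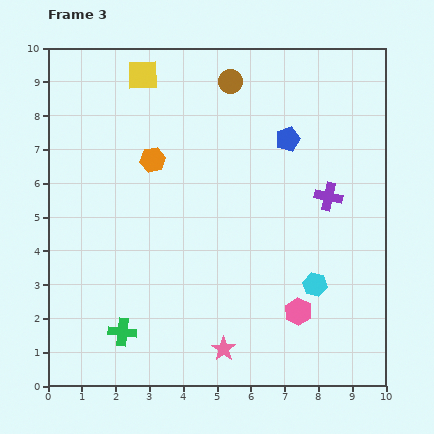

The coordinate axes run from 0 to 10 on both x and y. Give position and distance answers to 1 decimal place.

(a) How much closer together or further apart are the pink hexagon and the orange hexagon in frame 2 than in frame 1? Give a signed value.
+1.8

Distance in frame 1: 4.3. Distance in frame 2: 6.1.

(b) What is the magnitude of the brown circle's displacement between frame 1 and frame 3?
0.3

The brown circle moved from (5.4, 9.3) to (5.4, 9.0), a distance of √(0.0² + 0.3²) ≈ 0.3.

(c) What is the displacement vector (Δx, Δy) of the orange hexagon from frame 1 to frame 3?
(0.0, 4.3)

The orange hexagon was at (3.1, 2.4) in frame 1 and (3.1, 6.7) in frame 3.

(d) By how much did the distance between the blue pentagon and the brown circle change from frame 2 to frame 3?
-2.6

Distance in frame 2: 5.0. Distance in frame 3: 2.4.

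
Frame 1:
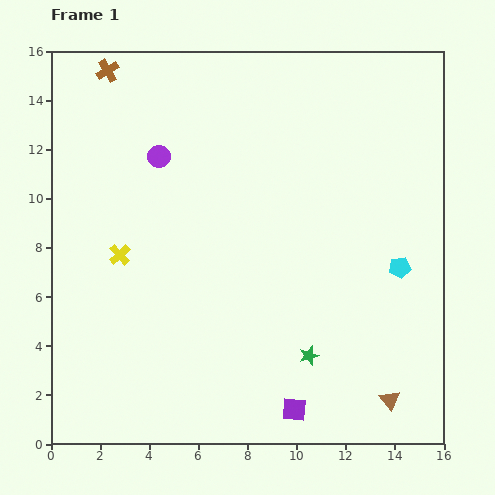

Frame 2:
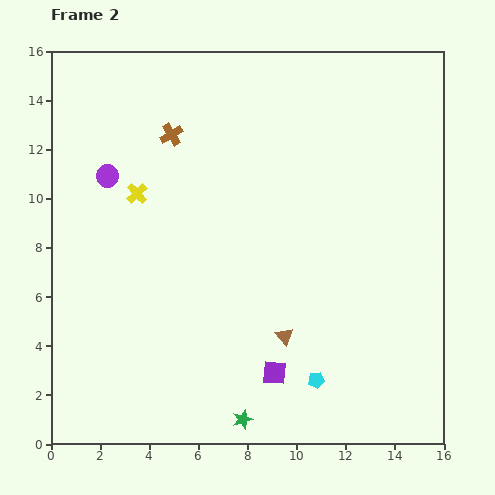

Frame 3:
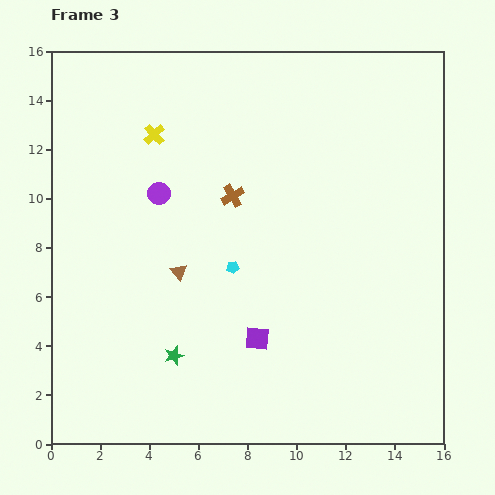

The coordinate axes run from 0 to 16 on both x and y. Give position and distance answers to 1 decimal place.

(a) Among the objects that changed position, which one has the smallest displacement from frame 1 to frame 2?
the purple square

(moved 1.7)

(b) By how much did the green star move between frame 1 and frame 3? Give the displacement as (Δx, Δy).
(-5.5, 0.0)

The green star was at (10.5, 3.6) in frame 1 and (5.0, 3.6) in frame 3.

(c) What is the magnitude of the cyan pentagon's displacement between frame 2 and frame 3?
5.7

The cyan pentagon moved from (10.8, 2.6) to (7.4, 7.2), a distance of √(3.4² + 4.6²) ≈ 5.7.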